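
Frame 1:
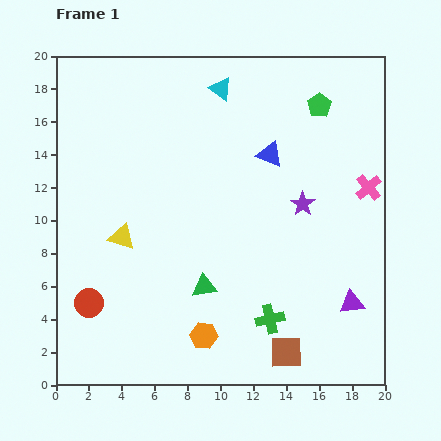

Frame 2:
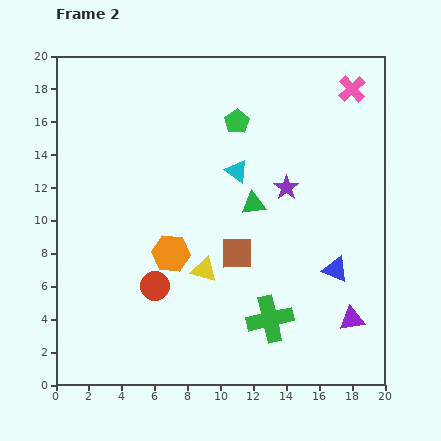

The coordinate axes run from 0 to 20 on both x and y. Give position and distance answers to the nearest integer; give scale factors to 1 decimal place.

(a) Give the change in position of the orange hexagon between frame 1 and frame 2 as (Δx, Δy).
(-2, 5)

The orange hexagon was at (9, 3) in frame 1 and (7, 8) in frame 2.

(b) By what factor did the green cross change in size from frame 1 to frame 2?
1.6×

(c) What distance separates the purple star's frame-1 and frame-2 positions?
1

The purple star moved from (15, 11) to (14, 12), a distance of √(1² + 1²) ≈ 1.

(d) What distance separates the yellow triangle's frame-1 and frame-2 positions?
5

The yellow triangle moved from (4, 9) to (9, 7), a distance of √(5² + 2²) ≈ 5.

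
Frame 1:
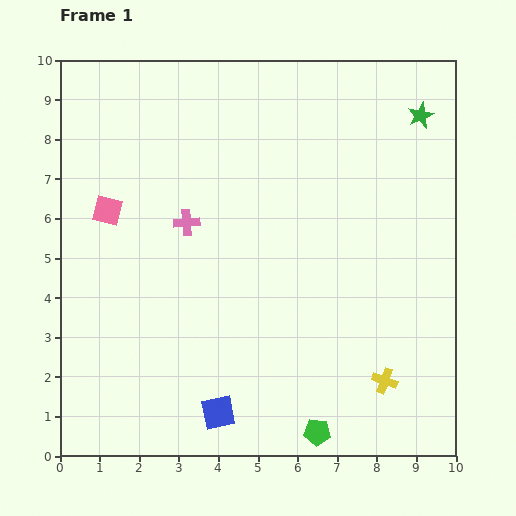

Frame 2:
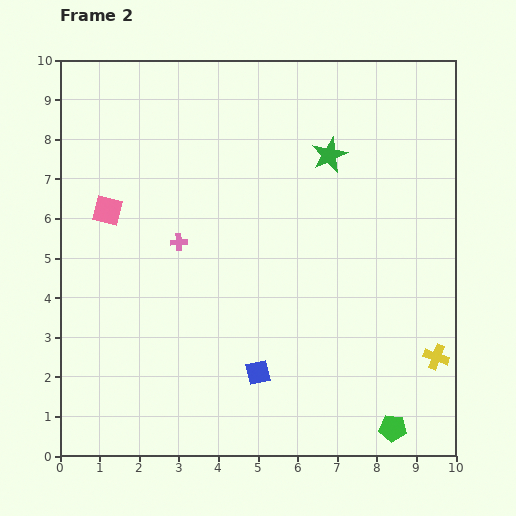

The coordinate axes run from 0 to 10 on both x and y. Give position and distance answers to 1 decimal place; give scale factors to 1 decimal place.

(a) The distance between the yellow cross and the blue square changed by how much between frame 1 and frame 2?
+0.2

Distance in frame 1: 4.3. Distance in frame 2: 4.5.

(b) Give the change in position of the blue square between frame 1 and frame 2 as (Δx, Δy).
(1.0, 1.0)

The blue square was at (4.0, 1.1) in frame 1 and (5.0, 2.1) in frame 2.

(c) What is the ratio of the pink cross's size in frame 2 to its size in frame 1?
0.6×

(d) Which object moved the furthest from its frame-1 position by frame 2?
the green star

(moved 2.5; next 1.9)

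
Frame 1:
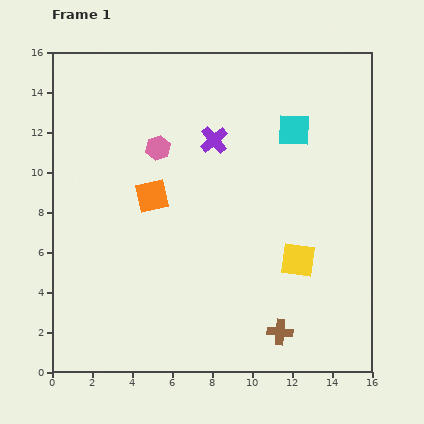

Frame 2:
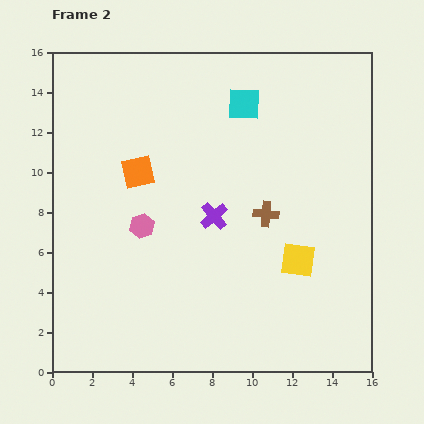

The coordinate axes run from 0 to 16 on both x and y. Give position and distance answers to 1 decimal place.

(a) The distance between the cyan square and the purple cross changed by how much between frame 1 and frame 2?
+1.8

Distance in frame 1: 4.0. Distance in frame 2: 5.8.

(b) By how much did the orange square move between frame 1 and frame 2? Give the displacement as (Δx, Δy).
(-0.7, 1.2)

The orange square was at (5.0, 8.8) in frame 1 and (4.3, 10.0) in frame 2.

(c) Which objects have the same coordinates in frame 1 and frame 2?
the yellow square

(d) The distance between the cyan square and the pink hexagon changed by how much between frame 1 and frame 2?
+1.1

Distance in frame 1: 6.9. Distance in frame 2: 8.0.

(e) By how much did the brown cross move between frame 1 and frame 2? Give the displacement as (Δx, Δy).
(-0.7, 5.9)

The brown cross was at (11.4, 2.0) in frame 1 and (10.7, 7.9) in frame 2.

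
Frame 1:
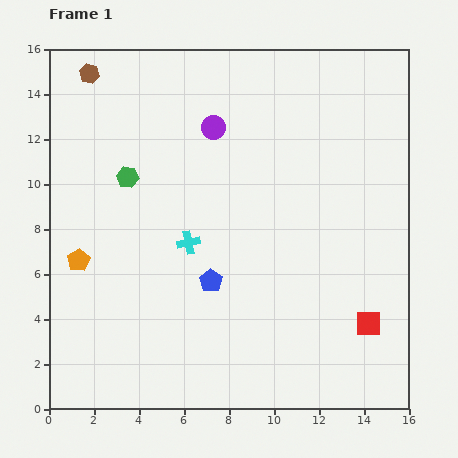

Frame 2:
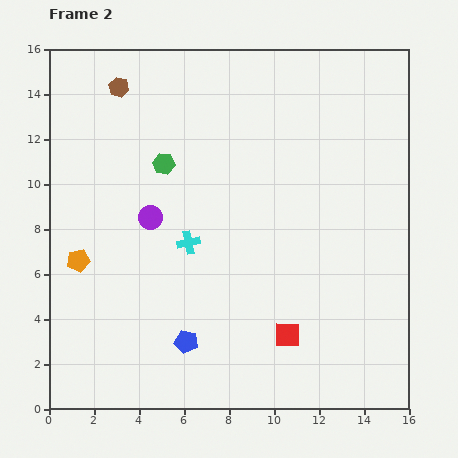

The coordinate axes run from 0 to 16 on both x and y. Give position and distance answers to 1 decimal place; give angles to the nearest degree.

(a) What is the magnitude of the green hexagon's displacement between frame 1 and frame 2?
1.7

The green hexagon moved from (3.5, 10.3) to (5.1, 10.9), a distance of √(1.6² + 0.6²) ≈ 1.7.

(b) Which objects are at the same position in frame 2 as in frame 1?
the cyan cross, the orange pentagon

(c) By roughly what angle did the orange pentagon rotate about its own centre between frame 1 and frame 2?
19° clockwise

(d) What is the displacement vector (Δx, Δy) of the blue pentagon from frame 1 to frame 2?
(-1.1, -2.7)

The blue pentagon was at (7.2, 5.7) in frame 1 and (6.1, 3.0) in frame 2.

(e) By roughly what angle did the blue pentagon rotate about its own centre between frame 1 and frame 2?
24° counter-clockwise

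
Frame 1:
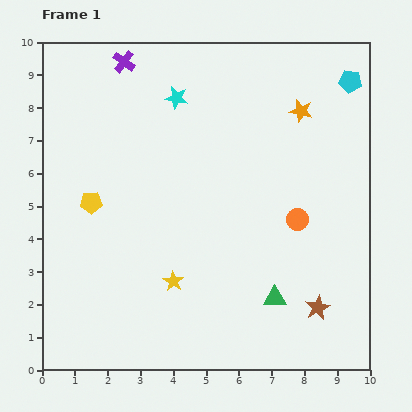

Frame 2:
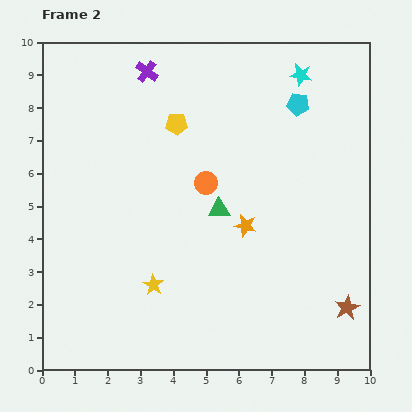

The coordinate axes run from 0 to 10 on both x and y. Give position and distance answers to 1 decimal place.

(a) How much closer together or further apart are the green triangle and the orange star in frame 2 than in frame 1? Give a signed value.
-4.9

Distance in frame 1: 5.8. Distance in frame 2: 0.9.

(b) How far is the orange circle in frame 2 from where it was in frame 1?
3.0

The orange circle moved from (7.8, 4.6) to (5.0, 5.7), a distance of √(2.8² + 1.1²) ≈ 3.0.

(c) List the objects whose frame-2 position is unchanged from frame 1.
none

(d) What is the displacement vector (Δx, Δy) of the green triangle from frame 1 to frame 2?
(-1.7, 2.7)

The green triangle was at (7.1, 2.2) in frame 1 and (5.4, 4.9) in frame 2.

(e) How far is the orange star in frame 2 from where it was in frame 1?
3.9

The orange star moved from (7.9, 7.9) to (6.2, 4.4), a distance of √(1.7² + 3.5²) ≈ 3.9.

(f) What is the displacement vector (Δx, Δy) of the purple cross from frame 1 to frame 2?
(0.7, -0.3)

The purple cross was at (2.5, 9.4) in frame 1 and (3.2, 9.1) in frame 2.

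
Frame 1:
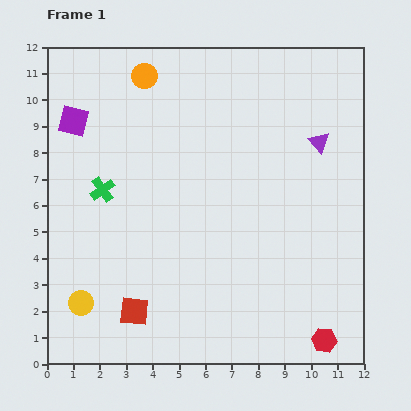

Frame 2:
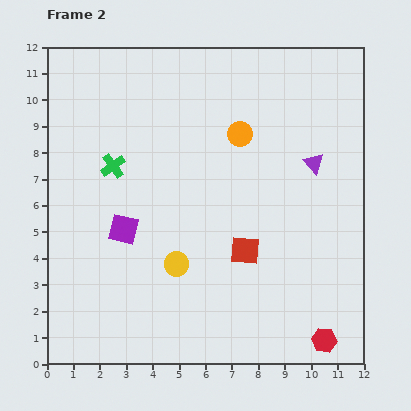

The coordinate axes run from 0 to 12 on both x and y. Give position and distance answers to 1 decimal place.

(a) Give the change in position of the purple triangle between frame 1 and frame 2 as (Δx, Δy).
(-0.2, -0.8)

The purple triangle was at (10.3, 8.4) in frame 1 and (10.1, 7.6) in frame 2.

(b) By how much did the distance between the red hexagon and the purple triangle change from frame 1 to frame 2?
-0.8

Distance in frame 1: 7.5. Distance in frame 2: 6.7.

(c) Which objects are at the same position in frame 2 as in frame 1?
the red hexagon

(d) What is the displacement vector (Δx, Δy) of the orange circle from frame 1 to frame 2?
(3.6, -2.2)

The orange circle was at (3.7, 10.9) in frame 1 and (7.3, 8.7) in frame 2.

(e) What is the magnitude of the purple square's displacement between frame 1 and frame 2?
4.5

The purple square moved from (1.0, 9.2) to (2.9, 5.1), a distance of √(1.9² + 4.1²) ≈ 4.5.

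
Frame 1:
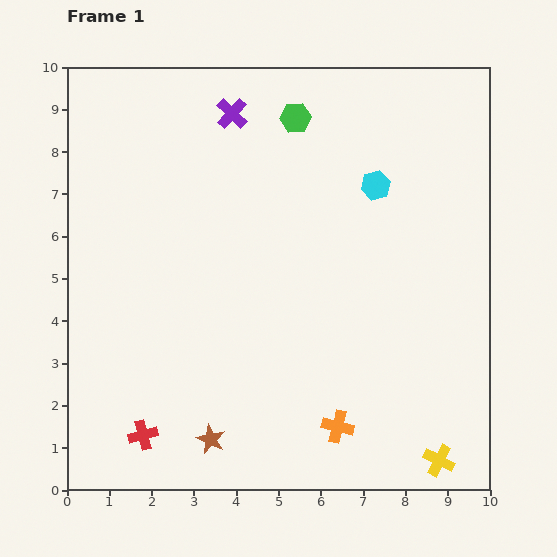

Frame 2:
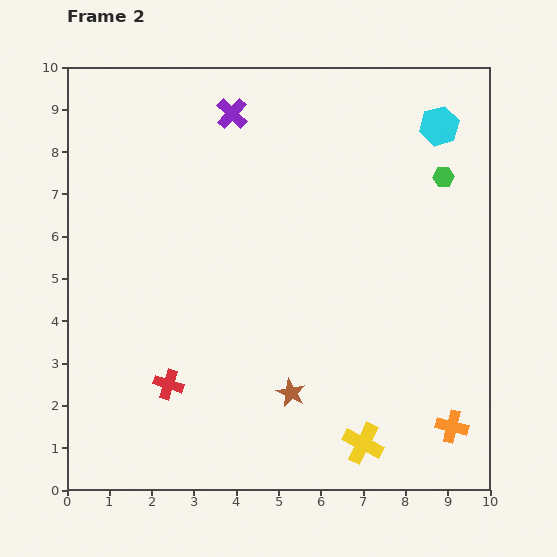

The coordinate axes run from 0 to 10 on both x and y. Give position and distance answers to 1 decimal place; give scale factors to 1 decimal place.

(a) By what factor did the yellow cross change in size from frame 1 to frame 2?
1.3×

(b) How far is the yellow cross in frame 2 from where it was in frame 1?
1.8

The yellow cross moved from (8.8, 0.7) to (7.0, 1.1), a distance of √(1.8² + 0.4²) ≈ 1.8.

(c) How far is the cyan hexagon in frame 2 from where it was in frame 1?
2.1

The cyan hexagon moved from (7.3, 7.2) to (8.8, 8.6), a distance of √(1.5² + 1.4²) ≈ 2.1.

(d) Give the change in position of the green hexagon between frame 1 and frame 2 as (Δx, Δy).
(3.5, -1.4)

The green hexagon was at (5.4, 8.8) in frame 1 and (8.9, 7.4) in frame 2.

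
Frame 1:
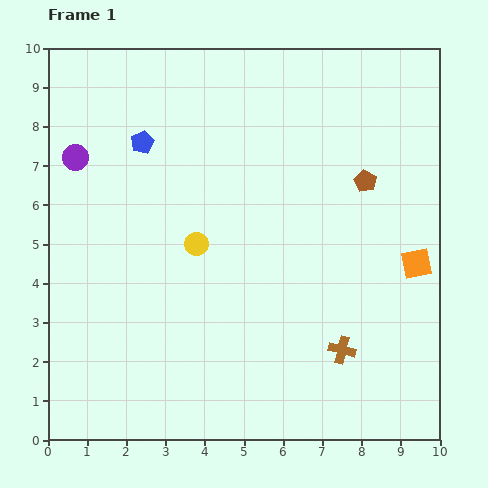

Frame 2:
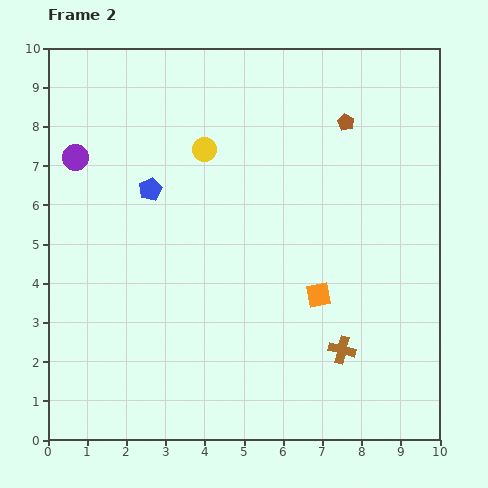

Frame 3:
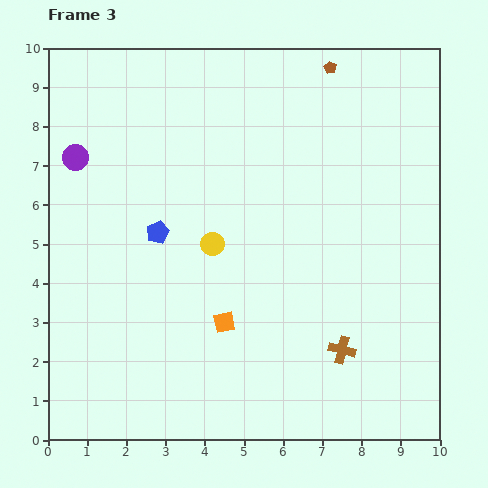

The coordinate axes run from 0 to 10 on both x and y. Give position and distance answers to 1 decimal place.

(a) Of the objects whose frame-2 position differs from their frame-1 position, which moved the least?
the blue pentagon

(moved 1.2)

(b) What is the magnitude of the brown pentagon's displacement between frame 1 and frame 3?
3.0

The brown pentagon moved from (8.1, 6.6) to (7.2, 9.5), a distance of √(0.9² + 2.9²) ≈ 3.0.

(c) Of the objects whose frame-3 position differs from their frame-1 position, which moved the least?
the yellow circle

(moved 0.4)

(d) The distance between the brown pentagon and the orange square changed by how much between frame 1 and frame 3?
+4.5

Distance in frame 1: 2.5. Distance in frame 3: 7.0.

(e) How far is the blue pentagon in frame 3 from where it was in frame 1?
2.3

The blue pentagon moved from (2.4, 7.6) to (2.8, 5.3), a distance of √(0.4² + 2.3²) ≈ 2.3.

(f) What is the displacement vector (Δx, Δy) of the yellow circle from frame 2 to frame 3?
(0.2, -2.4)

The yellow circle was at (4.0, 7.4) in frame 2 and (4.2, 5.0) in frame 3.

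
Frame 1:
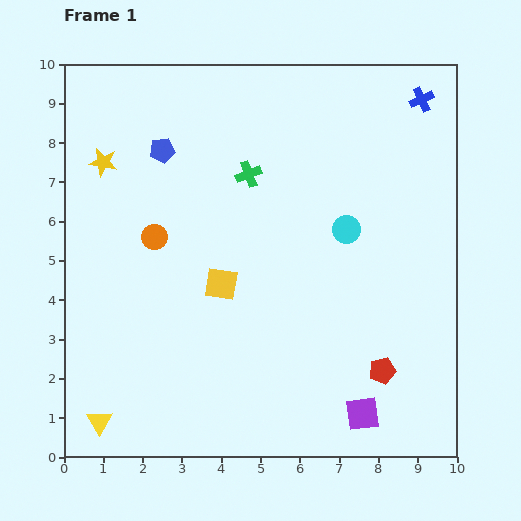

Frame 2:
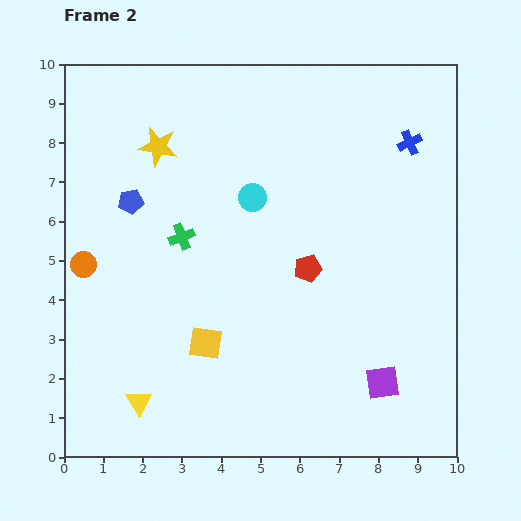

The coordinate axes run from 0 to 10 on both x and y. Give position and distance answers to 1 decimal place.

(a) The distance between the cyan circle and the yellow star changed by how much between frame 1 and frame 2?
-3.7

Distance in frame 1: 6.4. Distance in frame 2: 2.7.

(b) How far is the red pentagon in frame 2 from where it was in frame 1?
3.2

The red pentagon moved from (8.1, 2.2) to (6.2, 4.8), a distance of √(1.9² + 2.6²) ≈ 3.2.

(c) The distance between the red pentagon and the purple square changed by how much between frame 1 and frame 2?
+2.3

Distance in frame 1: 1.2. Distance in frame 2: 3.5.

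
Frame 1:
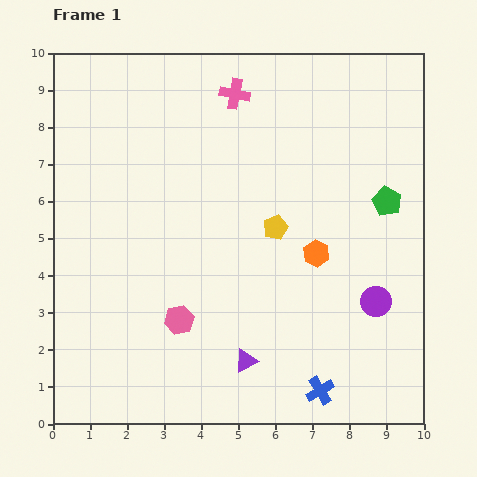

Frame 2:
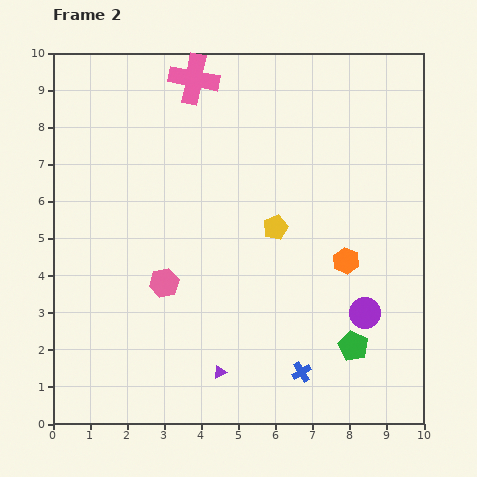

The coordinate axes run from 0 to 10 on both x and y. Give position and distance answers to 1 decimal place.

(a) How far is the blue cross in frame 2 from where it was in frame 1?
0.7

The blue cross moved from (7.2, 0.9) to (6.7, 1.4), a distance of √(0.5² + 0.5²) ≈ 0.7.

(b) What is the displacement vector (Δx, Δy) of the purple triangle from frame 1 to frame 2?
(-0.7, -0.3)

The purple triangle was at (5.2, 1.7) in frame 1 and (4.5, 1.4) in frame 2.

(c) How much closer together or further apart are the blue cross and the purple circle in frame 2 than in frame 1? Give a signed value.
-0.5

Distance in frame 1: 2.8. Distance in frame 2: 2.3.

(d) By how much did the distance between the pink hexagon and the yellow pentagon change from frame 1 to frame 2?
-0.2

Distance in frame 1: 3.6. Distance in frame 2: 3.4.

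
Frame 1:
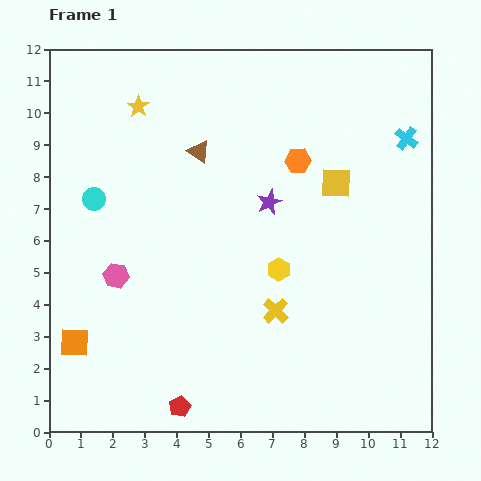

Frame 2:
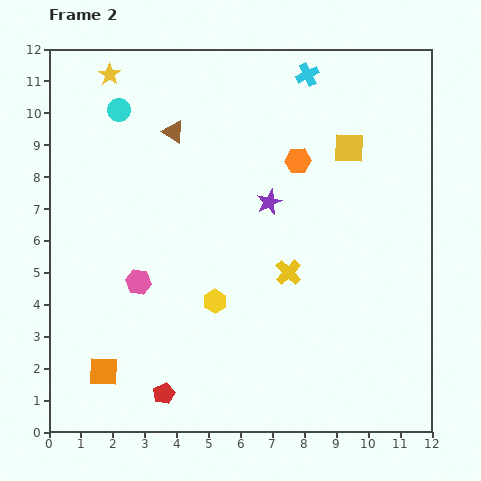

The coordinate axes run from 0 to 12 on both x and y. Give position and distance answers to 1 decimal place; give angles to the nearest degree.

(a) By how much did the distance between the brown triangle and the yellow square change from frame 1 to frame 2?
+1.1

Distance in frame 1: 4.4. Distance in frame 2: 5.5.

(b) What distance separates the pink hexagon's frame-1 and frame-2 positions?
0.7

The pink hexagon moved from (2.1, 4.9) to (2.8, 4.7), a distance of √(0.7² + 0.2²) ≈ 0.7.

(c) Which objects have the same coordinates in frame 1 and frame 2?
the purple star, the orange hexagon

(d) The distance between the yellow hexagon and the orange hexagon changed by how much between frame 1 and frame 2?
+1.6

Distance in frame 1: 3.5. Distance in frame 2: 5.1.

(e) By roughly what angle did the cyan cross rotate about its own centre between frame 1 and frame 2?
27° clockwise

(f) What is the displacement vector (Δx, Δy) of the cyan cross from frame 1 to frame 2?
(-3.1, 2.0)

The cyan cross was at (11.2, 9.2) in frame 1 and (8.1, 11.2) in frame 2.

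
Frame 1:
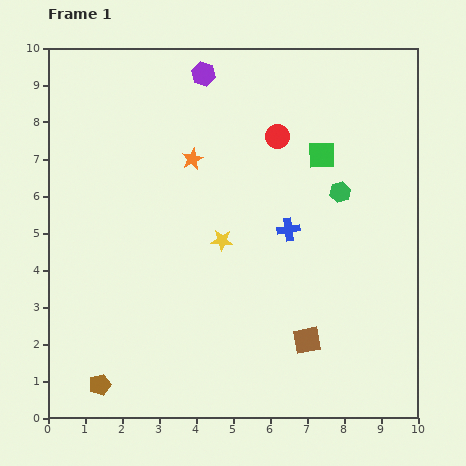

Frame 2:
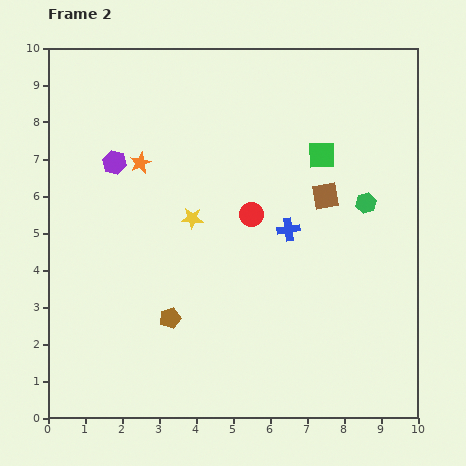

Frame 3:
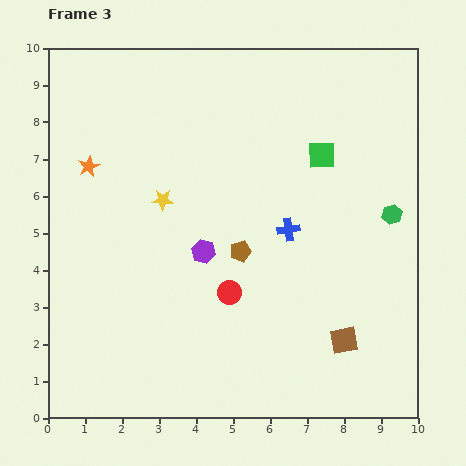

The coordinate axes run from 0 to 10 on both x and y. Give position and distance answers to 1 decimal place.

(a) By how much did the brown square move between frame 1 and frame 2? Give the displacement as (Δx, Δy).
(0.5, 3.9)

The brown square was at (7.0, 2.1) in frame 1 and (7.5, 6.0) in frame 2.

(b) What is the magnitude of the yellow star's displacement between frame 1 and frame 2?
1.0

The yellow star moved from (4.7, 4.8) to (3.9, 5.4), a distance of √(0.8² + 0.6²) ≈ 1.0.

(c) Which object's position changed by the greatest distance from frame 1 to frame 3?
the brown pentagon

(moved 5.2; next 4.8)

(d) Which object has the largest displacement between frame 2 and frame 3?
the brown square

(moved 3.9; next 3.4)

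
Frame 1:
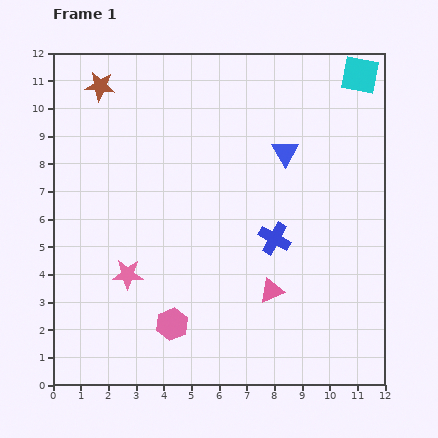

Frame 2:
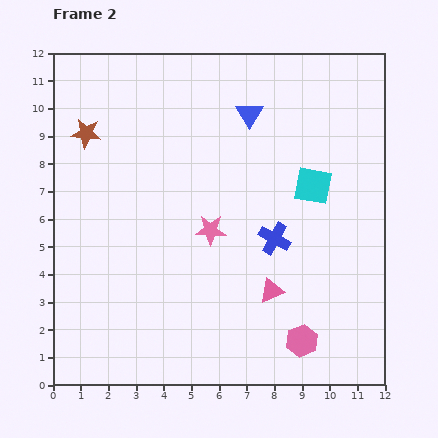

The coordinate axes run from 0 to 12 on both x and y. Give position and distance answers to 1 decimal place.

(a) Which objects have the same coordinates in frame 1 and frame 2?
the pink triangle, the blue cross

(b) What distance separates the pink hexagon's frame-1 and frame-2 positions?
4.7

The pink hexagon moved from (4.3, 2.2) to (9.0, 1.6), a distance of √(4.7² + 0.6²) ≈ 4.7.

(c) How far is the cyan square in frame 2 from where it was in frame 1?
4.3

The cyan square moved from (11.1, 11.2) to (9.4, 7.2), a distance of √(1.7² + 4.0²) ≈ 4.3.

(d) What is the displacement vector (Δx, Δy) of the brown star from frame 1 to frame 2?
(-0.5, -1.7)

The brown star was at (1.7, 10.8) in frame 1 and (1.2, 9.1) in frame 2.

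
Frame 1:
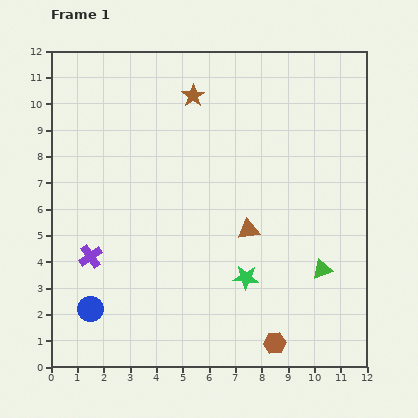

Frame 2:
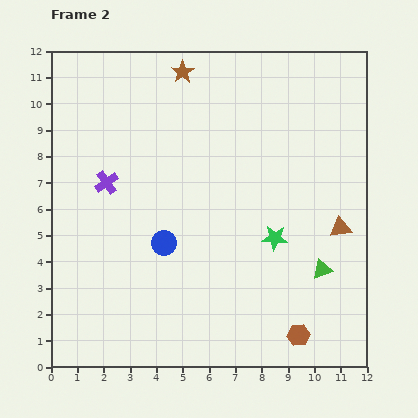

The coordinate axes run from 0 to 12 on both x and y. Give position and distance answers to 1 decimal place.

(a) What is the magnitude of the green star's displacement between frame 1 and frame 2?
1.9

The green star moved from (7.4, 3.4) to (8.5, 4.9), a distance of √(1.1² + 1.5²) ≈ 1.9.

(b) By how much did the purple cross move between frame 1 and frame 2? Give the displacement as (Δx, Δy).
(0.6, 2.8)

The purple cross was at (1.5, 4.2) in frame 1 and (2.1, 7.0) in frame 2.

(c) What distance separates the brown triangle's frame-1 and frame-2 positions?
3.5

The brown triangle moved from (7.5, 5.2) to (11.0, 5.3), a distance of √(3.5² + 0.1²) ≈ 3.5.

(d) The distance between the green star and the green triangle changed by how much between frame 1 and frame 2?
-0.7

Distance in frame 1: 2.9. Distance in frame 2: 2.2.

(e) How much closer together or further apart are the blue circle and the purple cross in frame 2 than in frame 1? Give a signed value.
+1.2

Distance in frame 1: 2.0. Distance in frame 2: 3.2.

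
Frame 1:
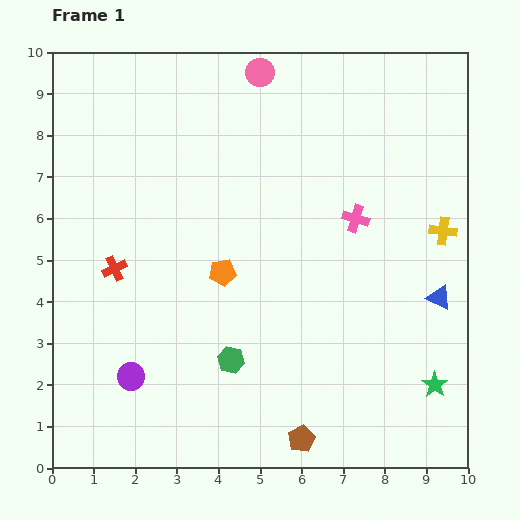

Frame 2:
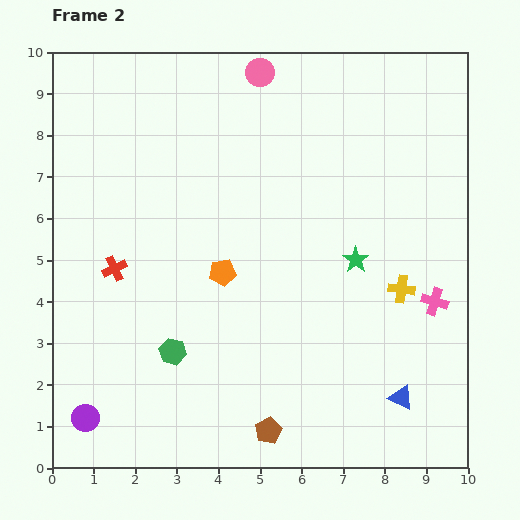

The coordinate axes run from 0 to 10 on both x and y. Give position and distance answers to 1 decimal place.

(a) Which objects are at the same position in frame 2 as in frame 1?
the orange pentagon, the pink circle, the red cross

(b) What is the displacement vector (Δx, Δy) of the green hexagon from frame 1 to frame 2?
(-1.4, 0.2)

The green hexagon was at (4.3, 2.6) in frame 1 and (2.9, 2.8) in frame 2.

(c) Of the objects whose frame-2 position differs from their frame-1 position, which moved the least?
the brown pentagon

(moved 0.8)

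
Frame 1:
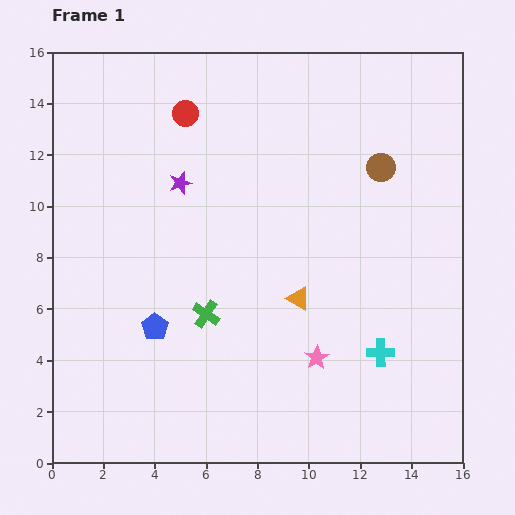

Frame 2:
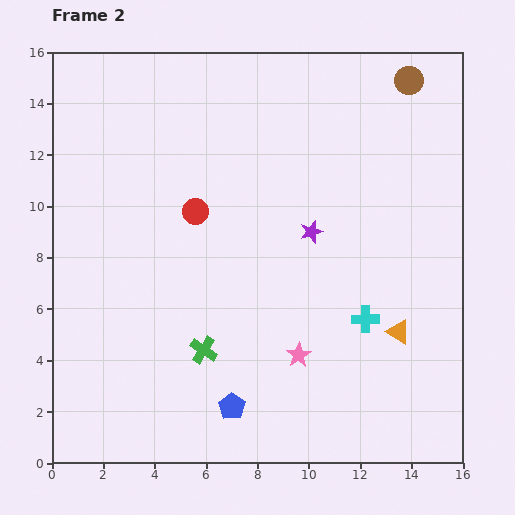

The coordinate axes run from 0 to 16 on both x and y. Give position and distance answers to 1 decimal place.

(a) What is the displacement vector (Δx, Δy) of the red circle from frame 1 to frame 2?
(0.4, -3.8)

The red circle was at (5.2, 13.6) in frame 1 and (5.6, 9.8) in frame 2.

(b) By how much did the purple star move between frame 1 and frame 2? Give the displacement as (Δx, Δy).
(5.1, -1.9)

The purple star was at (5.0, 10.9) in frame 1 and (10.1, 9.0) in frame 2.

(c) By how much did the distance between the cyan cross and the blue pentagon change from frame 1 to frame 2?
-2.7

Distance in frame 1: 8.9. Distance in frame 2: 6.2.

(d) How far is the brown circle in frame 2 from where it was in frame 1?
3.6

The brown circle moved from (12.8, 11.5) to (13.9, 14.9), a distance of √(1.1² + 3.4²) ≈ 3.6.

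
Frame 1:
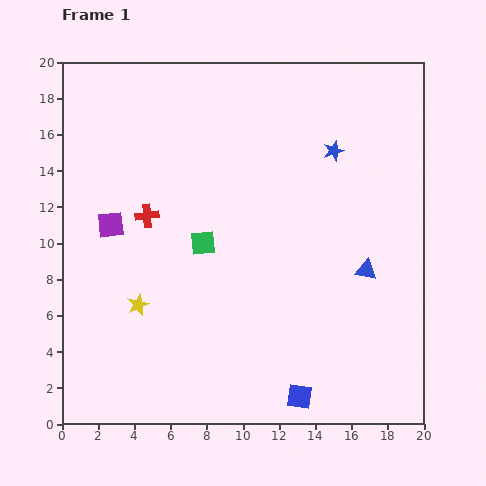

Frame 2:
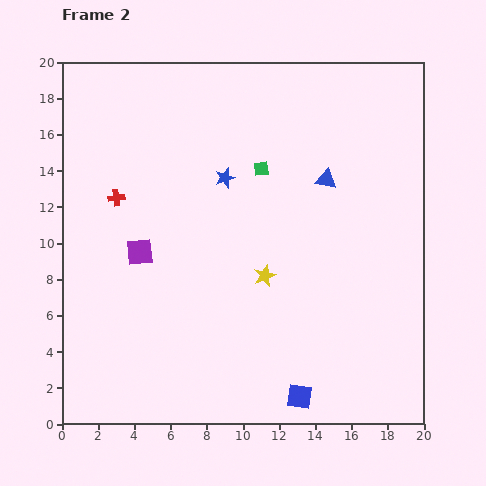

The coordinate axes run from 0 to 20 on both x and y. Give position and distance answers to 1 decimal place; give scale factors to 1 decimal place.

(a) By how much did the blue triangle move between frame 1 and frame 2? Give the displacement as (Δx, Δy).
(-2.2, 5.0)

The blue triangle was at (16.8, 8.5) in frame 1 and (14.6, 13.5) in frame 2.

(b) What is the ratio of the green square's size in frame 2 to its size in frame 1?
0.6×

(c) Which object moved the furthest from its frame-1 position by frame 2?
the yellow star

(moved 7.2; next 6.2)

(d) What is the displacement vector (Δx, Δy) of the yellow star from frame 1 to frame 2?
(7.0, 1.6)

The yellow star was at (4.2, 6.6) in frame 1 and (11.2, 8.2) in frame 2.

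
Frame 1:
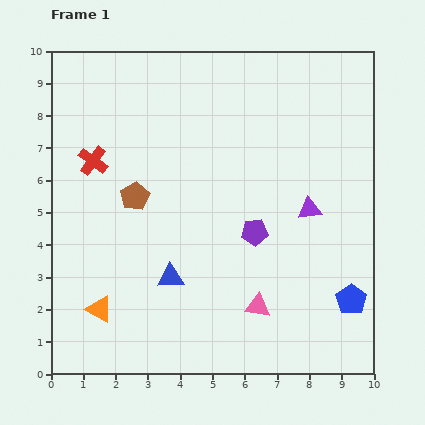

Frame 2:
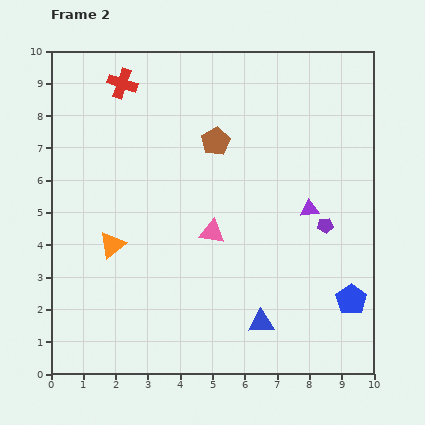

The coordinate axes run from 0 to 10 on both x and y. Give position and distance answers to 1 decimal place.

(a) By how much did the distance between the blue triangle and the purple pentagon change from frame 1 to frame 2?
+0.6

Distance in frame 1: 3.0. Distance in frame 2: 3.6.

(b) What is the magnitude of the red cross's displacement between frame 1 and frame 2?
2.6

The red cross moved from (1.3, 6.6) to (2.2, 9.0), a distance of √(0.9² + 2.4²) ≈ 2.6.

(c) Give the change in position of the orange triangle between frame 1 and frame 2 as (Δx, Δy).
(0.4, 2.0)

The orange triangle was at (1.5, 2.0) in frame 1 and (1.9, 4.0) in frame 2.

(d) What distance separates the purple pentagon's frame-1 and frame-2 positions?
2.2

The purple pentagon moved from (6.3, 4.4) to (8.5, 4.6), a distance of √(2.2² + 0.2²) ≈ 2.2.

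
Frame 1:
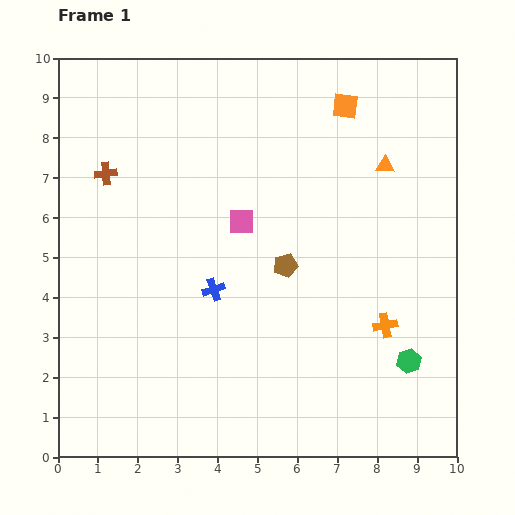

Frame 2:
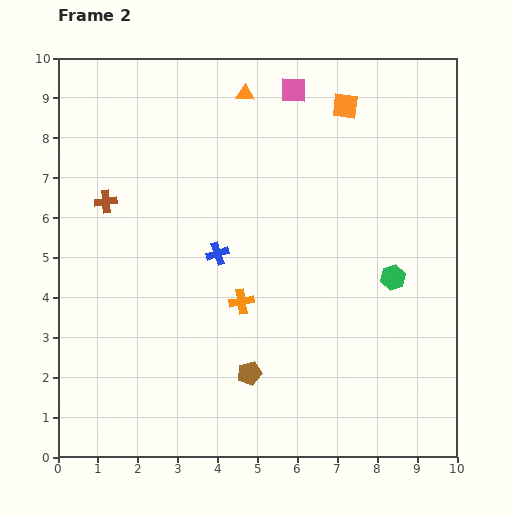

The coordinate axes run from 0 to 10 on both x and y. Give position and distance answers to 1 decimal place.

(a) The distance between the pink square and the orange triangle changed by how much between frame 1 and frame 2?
-2.7

Distance in frame 1: 3.9. Distance in frame 2: 1.2.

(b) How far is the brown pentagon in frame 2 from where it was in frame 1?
2.8

The brown pentagon moved from (5.7, 4.8) to (4.8, 2.1), a distance of √(0.9² + 2.7²) ≈ 2.8.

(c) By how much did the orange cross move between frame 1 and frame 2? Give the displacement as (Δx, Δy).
(-3.6, 0.6)

The orange cross was at (8.2, 3.3) in frame 1 and (4.6, 3.9) in frame 2.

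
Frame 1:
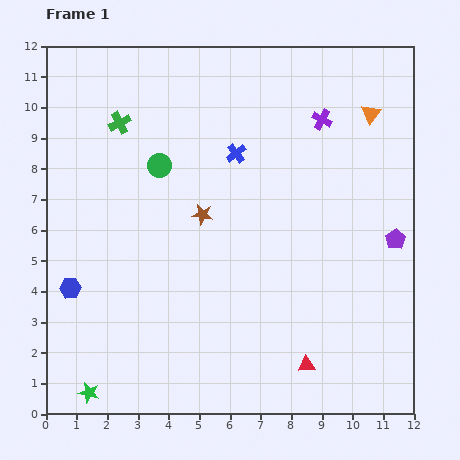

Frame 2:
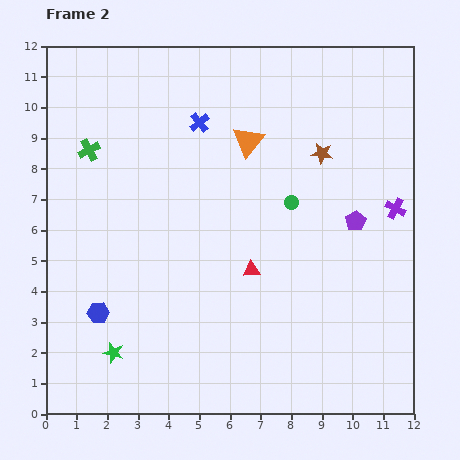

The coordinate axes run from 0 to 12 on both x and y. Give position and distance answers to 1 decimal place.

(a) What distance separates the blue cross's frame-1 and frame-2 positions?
1.6

The blue cross moved from (6.2, 8.5) to (5.0, 9.5), a distance of √(1.2² + 1.0²) ≈ 1.6.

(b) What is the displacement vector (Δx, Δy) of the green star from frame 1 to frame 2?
(0.8, 1.3)

The green star was at (1.4, 0.7) in frame 1 and (2.2, 2.0) in frame 2.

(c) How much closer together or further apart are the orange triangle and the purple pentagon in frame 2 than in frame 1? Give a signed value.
+0.2

Distance in frame 1: 4.2. Distance in frame 2: 4.4.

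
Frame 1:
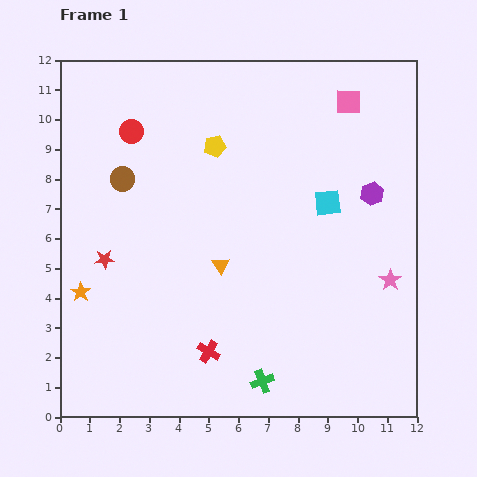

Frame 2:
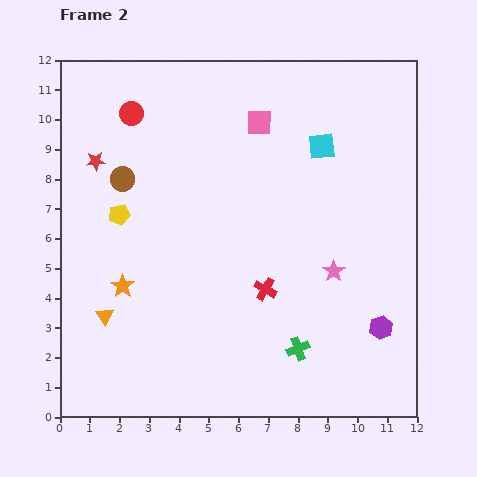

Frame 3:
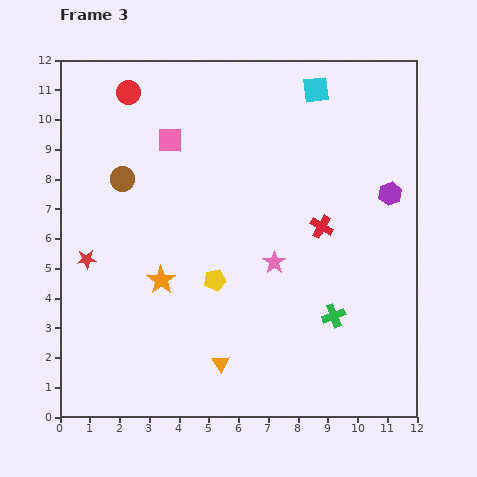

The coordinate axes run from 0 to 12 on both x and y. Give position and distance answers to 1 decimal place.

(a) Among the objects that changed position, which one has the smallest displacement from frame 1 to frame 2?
the red circle

(moved 0.6)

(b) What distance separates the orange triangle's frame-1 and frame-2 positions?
4.3

The orange triangle moved from (5.4, 5.1) to (1.5, 3.4), a distance of √(3.9² + 1.7²) ≈ 4.3.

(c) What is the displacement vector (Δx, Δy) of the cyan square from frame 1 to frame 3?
(-0.4, 3.8)

The cyan square was at (9.0, 7.2) in frame 1 and (8.6, 11.0) in frame 3.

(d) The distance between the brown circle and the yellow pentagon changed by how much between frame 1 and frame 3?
+1.3

Distance in frame 1: 3.3. Distance in frame 3: 4.6.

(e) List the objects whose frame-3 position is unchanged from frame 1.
the brown circle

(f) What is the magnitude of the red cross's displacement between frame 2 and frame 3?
2.8

The red cross moved from (6.9, 4.3) to (8.8, 6.4), a distance of √(1.9² + 2.1²) ≈ 2.8.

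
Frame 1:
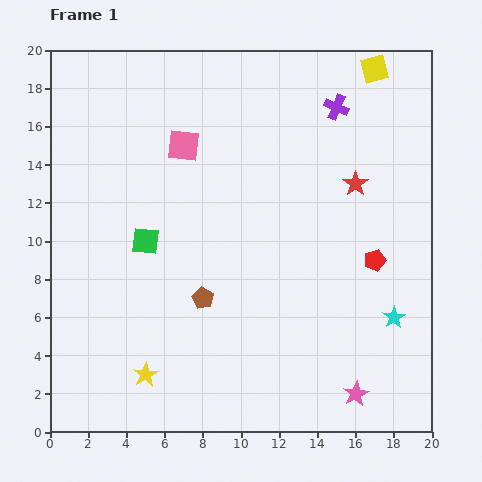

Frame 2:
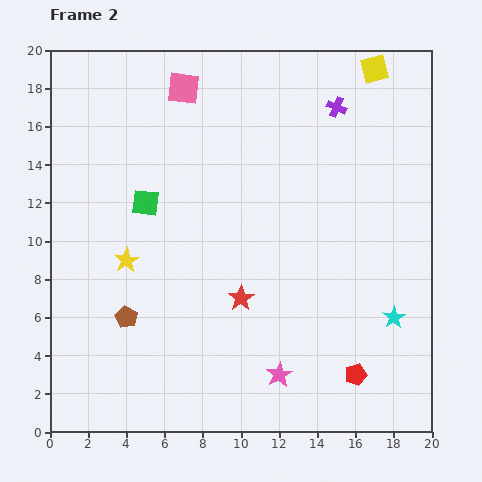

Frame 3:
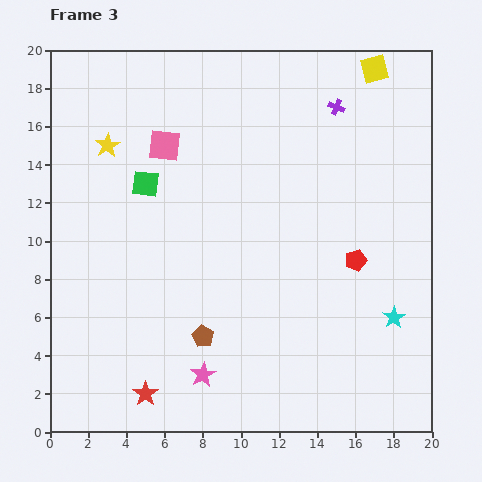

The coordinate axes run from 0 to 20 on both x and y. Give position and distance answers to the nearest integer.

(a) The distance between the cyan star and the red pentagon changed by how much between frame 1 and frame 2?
+1

Distance in frame 1: 3. Distance in frame 2: 4.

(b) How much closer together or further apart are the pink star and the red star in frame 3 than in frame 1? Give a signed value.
-8

Distance in frame 1: 11. Distance in frame 3: 3.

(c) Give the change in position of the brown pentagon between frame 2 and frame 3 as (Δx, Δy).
(4, -1)

The brown pentagon was at (4, 6) in frame 2 and (8, 5) in frame 3.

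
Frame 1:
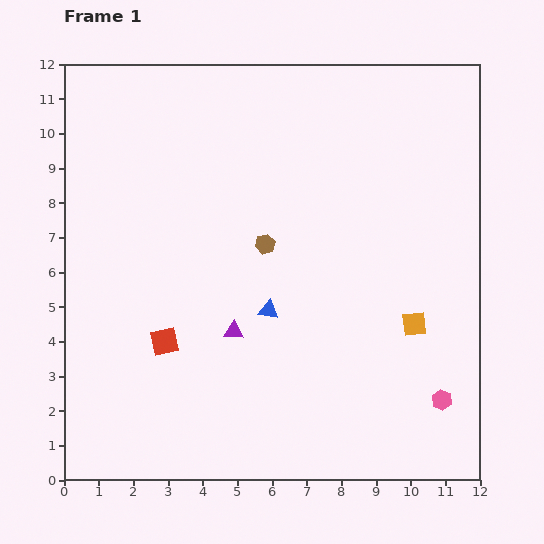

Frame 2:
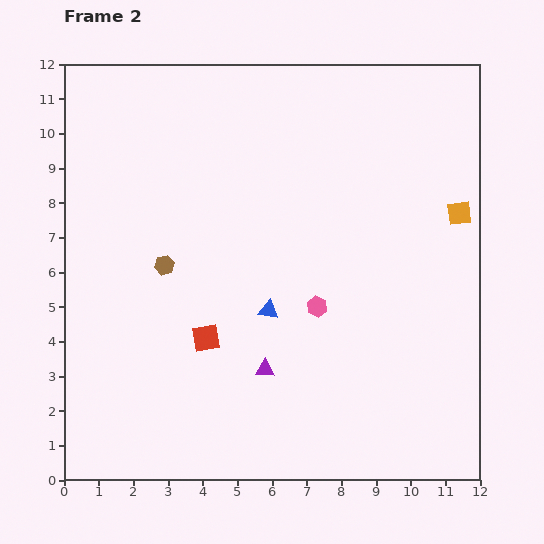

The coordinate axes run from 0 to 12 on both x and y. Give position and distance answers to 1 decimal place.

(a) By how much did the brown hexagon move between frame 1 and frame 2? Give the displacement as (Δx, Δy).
(-2.9, -0.6)

The brown hexagon was at (5.8, 6.8) in frame 1 and (2.9, 6.2) in frame 2.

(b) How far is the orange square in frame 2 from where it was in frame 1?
3.5

The orange square moved from (10.1, 4.5) to (11.4, 7.7), a distance of √(1.3² + 3.2²) ≈ 3.5.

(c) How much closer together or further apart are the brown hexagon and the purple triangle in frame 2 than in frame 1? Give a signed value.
+1.5

Distance in frame 1: 2.7. Distance in frame 2: 4.2.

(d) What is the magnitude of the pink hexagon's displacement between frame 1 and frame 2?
4.5

The pink hexagon moved from (10.9, 2.3) to (7.3, 5.0), a distance of √(3.6² + 2.7²) ≈ 4.5.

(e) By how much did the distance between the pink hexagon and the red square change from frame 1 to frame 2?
-4.9

Distance in frame 1: 8.2. Distance in frame 2: 3.3.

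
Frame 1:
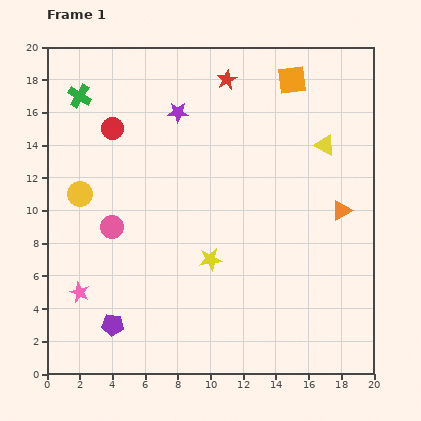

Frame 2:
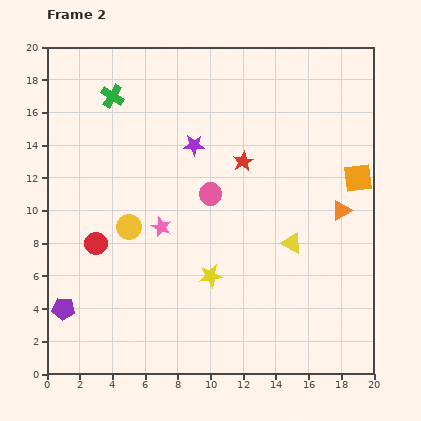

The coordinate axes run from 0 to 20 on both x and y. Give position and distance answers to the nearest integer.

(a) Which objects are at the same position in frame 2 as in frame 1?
the orange triangle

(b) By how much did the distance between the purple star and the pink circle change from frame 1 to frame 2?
-5

Distance in frame 1: 8. Distance in frame 2: 3.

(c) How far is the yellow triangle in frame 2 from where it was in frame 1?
6

The yellow triangle moved from (17, 14) to (15, 8), a distance of √(2² + 6²) ≈ 6.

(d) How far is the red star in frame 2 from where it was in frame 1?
5

The red star moved from (11, 18) to (12, 13), a distance of √(1² + 5²) ≈ 5.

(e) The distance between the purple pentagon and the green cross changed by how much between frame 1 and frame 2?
-1

Distance in frame 1: 14. Distance in frame 2: 13.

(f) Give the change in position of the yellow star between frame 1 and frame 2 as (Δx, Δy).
(0, -1)

The yellow star was at (10, 7) in frame 1 and (10, 6) in frame 2.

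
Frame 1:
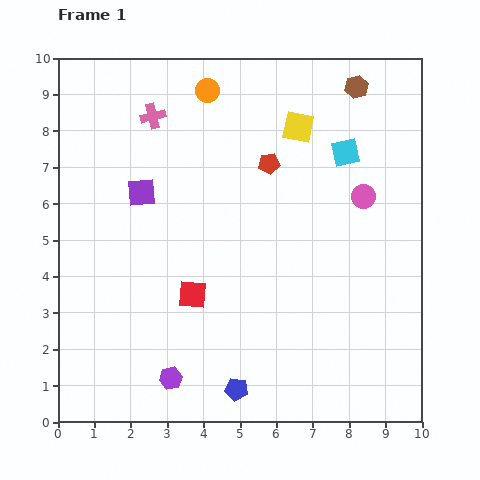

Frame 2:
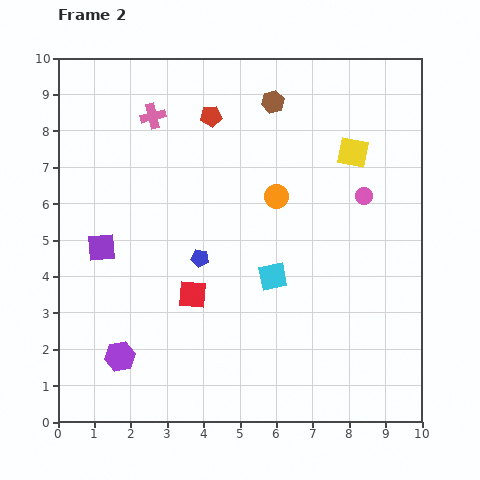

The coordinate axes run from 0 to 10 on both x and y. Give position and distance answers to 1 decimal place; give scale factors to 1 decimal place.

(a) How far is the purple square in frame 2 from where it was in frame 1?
1.9

The purple square moved from (2.3, 6.3) to (1.2, 4.8), a distance of √(1.1² + 1.5²) ≈ 1.9.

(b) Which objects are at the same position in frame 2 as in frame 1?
the pink circle, the red square, the pink cross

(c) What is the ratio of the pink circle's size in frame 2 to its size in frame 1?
0.7×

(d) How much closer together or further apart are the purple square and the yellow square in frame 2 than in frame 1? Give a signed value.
+2.7

Distance in frame 1: 4.7. Distance in frame 2: 7.4.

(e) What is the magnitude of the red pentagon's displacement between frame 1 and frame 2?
2.1

The red pentagon moved from (5.8, 7.1) to (4.2, 8.4), a distance of √(1.6² + 1.3²) ≈ 2.1.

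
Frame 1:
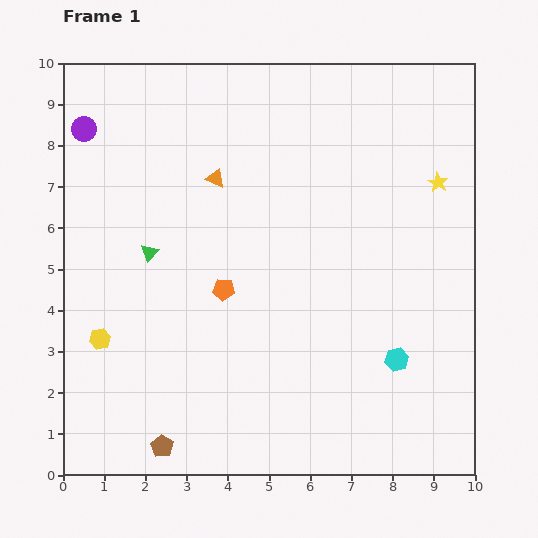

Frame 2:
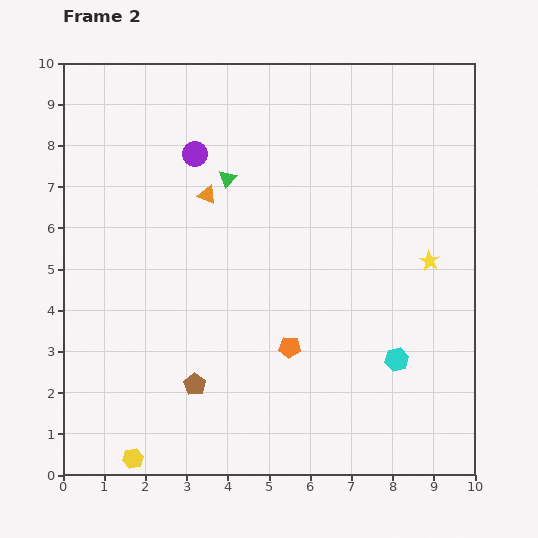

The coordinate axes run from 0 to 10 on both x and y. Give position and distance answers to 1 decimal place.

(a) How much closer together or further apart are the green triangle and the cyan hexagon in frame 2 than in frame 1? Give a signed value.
-0.5

Distance in frame 1: 6.5. Distance in frame 2: 6.0.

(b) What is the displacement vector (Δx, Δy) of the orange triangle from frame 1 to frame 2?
(-0.2, -0.4)

The orange triangle was at (3.7, 7.2) in frame 1 and (3.5, 6.8) in frame 2.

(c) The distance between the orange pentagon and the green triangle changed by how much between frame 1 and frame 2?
+2.4

Distance in frame 1: 2.0. Distance in frame 2: 4.4.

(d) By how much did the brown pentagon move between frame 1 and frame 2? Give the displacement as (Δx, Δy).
(0.8, 1.5)

The brown pentagon was at (2.4, 0.7) in frame 1 and (3.2, 2.2) in frame 2.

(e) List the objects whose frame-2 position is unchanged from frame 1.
the cyan hexagon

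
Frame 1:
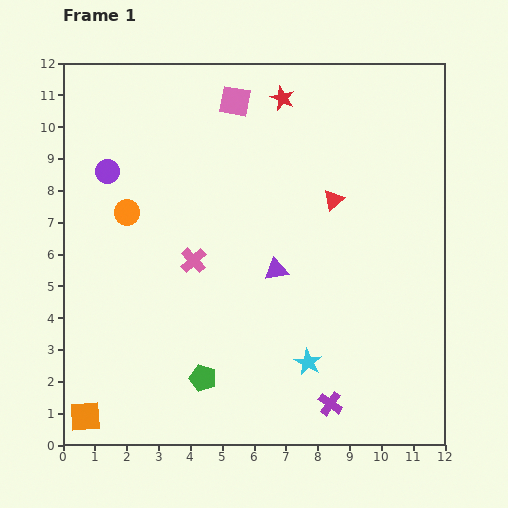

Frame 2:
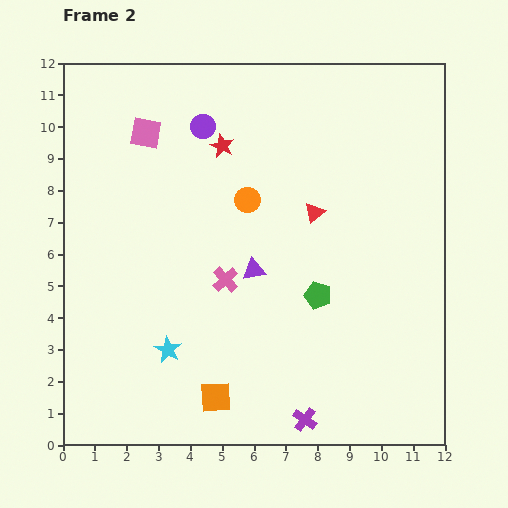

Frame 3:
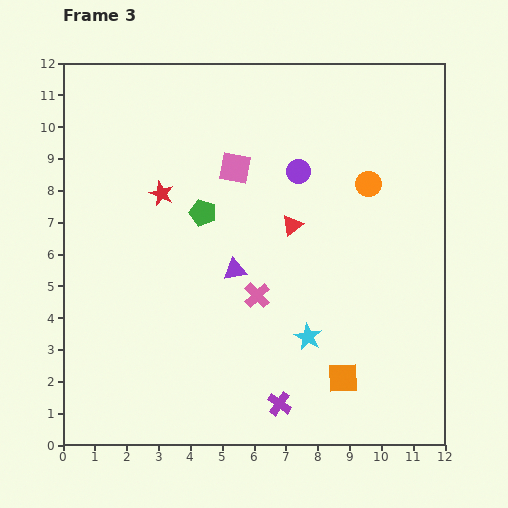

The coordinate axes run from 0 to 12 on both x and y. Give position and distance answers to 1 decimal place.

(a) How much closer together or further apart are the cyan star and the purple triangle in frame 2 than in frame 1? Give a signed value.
+0.6

Distance in frame 1: 3.1. Distance in frame 2: 3.7.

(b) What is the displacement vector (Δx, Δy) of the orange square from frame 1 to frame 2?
(4.1, 0.6)

The orange square was at (0.7, 0.9) in frame 1 and (4.8, 1.5) in frame 2.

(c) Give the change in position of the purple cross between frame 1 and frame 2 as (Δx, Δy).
(-0.8, -0.5)

The purple cross was at (8.4, 1.3) in frame 1 and (7.6, 0.8) in frame 2.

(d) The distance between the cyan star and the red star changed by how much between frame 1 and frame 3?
-1.9

Distance in frame 1: 8.3. Distance in frame 3: 6.4.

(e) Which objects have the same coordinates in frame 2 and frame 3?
none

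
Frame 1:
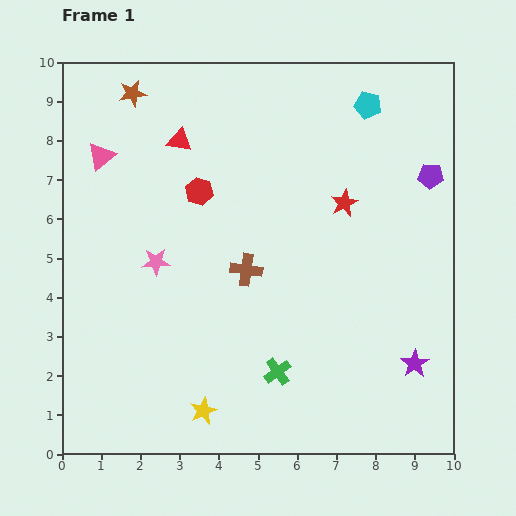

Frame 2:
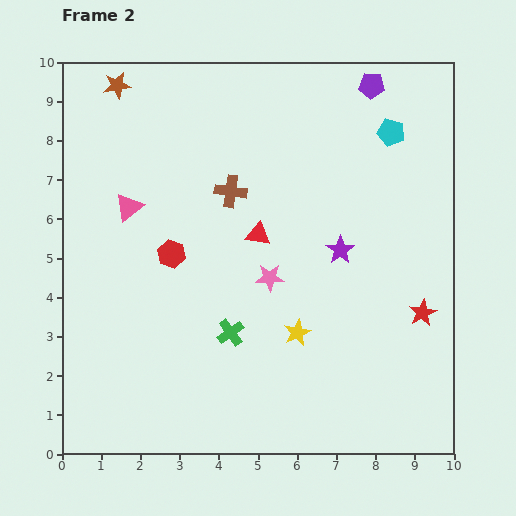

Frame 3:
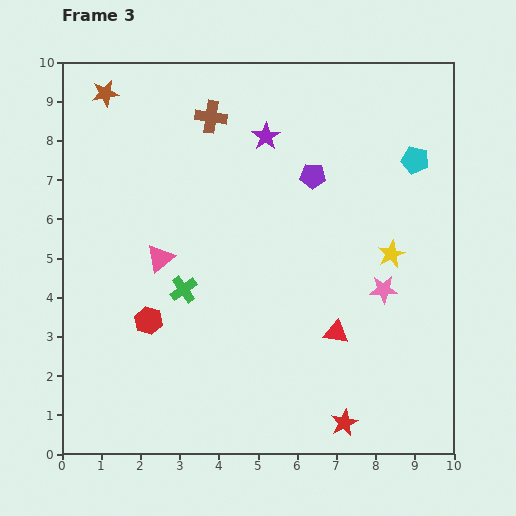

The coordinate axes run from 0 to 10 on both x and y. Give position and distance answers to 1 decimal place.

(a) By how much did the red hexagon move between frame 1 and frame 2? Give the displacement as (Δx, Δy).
(-0.7, -1.6)

The red hexagon was at (3.5, 6.7) in frame 1 and (2.8, 5.1) in frame 2.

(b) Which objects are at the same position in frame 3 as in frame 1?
none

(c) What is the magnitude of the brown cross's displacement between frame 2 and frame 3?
2.0

The brown cross moved from (4.3, 6.7) to (3.8, 8.6), a distance of √(0.5² + 1.9²) ≈ 2.0.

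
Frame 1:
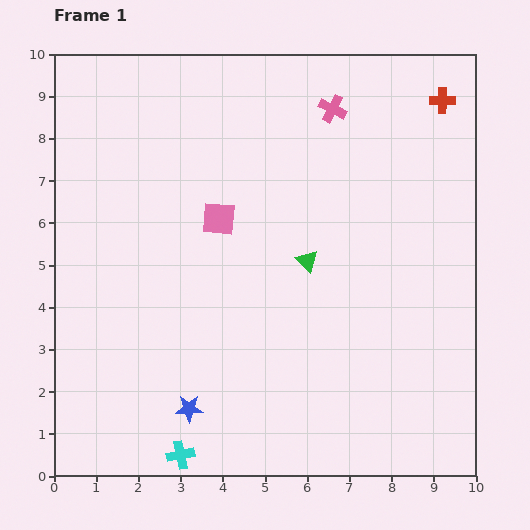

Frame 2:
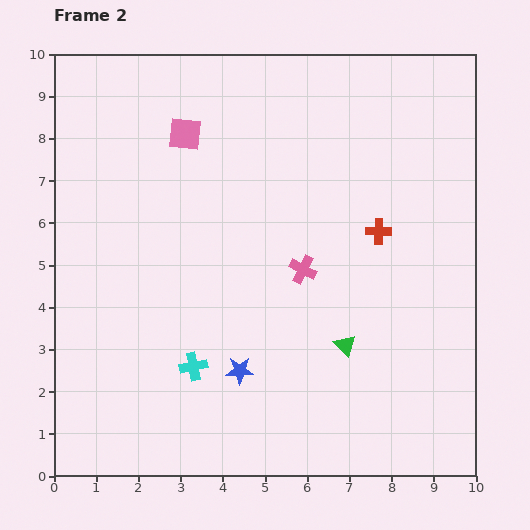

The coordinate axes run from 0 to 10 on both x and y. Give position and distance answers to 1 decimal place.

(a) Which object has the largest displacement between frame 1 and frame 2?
the pink cross

(moved 3.9; next 3.4)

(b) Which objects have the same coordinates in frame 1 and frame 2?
none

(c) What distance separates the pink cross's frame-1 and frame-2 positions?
3.9

The pink cross moved from (6.6, 8.7) to (5.9, 4.9), a distance of √(0.7² + 3.8²) ≈ 3.9.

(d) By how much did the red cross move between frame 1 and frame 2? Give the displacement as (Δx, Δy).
(-1.5, -3.1)

The red cross was at (9.2, 8.9) in frame 1 and (7.7, 5.8) in frame 2.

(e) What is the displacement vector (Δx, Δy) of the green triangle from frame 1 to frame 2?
(0.9, -2.0)

The green triangle was at (6.0, 5.1) in frame 1 and (6.9, 3.1) in frame 2.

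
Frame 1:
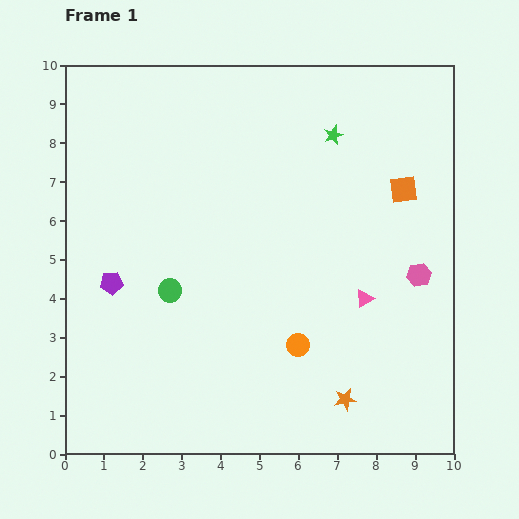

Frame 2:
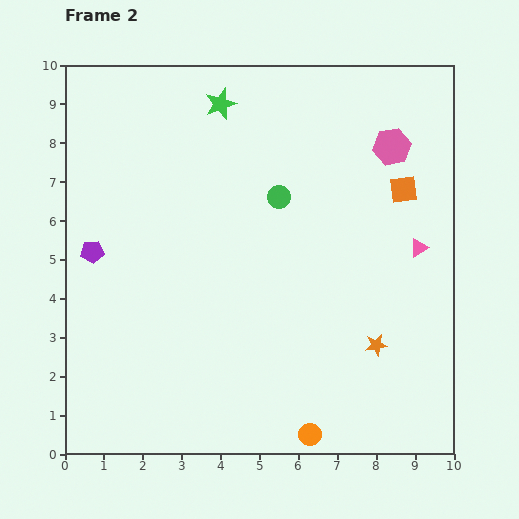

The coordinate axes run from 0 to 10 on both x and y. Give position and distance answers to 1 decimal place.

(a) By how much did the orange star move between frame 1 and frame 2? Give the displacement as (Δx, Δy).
(0.8, 1.4)

The orange star was at (7.2, 1.4) in frame 1 and (8.0, 2.8) in frame 2.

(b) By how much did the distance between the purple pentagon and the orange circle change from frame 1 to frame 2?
+2.2

Distance in frame 1: 5.1. Distance in frame 2: 7.3.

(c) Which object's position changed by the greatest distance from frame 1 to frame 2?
the green circle

(moved 3.7; next 3.4)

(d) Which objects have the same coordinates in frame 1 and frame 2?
the orange square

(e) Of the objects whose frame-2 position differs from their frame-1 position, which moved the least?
the purple pentagon

(moved 0.9)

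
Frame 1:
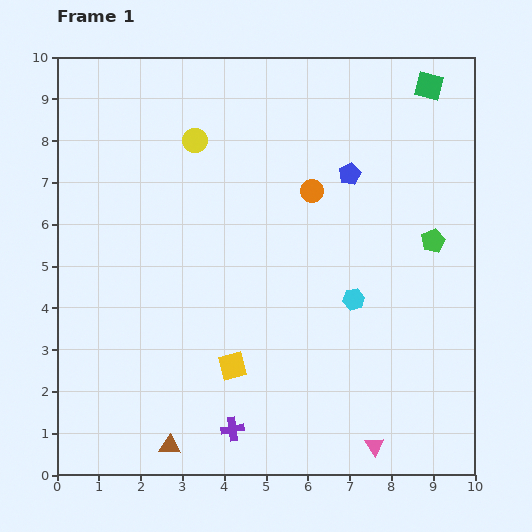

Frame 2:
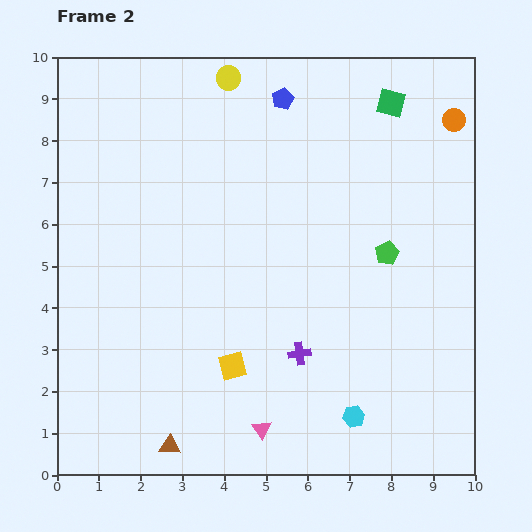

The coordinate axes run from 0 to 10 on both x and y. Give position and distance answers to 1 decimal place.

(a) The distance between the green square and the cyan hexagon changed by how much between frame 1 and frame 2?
+2.2

Distance in frame 1: 5.4. Distance in frame 2: 7.6.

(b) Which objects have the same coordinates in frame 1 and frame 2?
the brown triangle, the yellow square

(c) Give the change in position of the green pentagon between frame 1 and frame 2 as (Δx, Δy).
(-1.1, -0.3)

The green pentagon was at (9.0, 5.6) in frame 1 and (7.9, 5.3) in frame 2.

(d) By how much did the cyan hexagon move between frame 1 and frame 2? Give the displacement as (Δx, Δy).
(0.0, -2.8)

The cyan hexagon was at (7.1, 4.2) in frame 1 and (7.1, 1.4) in frame 2.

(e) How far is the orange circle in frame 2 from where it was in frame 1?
3.8

The orange circle moved from (6.1, 6.8) to (9.5, 8.5), a distance of √(3.4² + 1.7²) ≈ 3.8.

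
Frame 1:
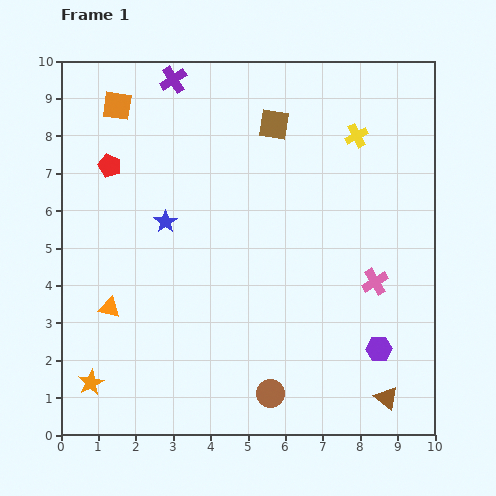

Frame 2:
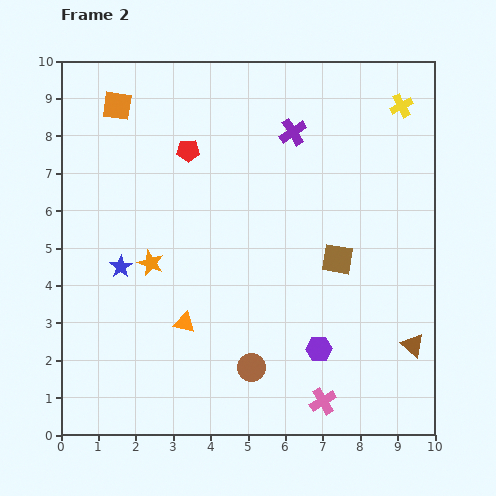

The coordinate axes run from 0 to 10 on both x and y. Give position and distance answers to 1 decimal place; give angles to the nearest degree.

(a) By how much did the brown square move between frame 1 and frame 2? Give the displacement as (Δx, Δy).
(1.7, -3.6)

The brown square was at (5.7, 8.3) in frame 1 and (7.4, 4.7) in frame 2.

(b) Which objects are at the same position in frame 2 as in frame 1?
the orange square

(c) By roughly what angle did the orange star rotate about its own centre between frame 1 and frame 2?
23° counter-clockwise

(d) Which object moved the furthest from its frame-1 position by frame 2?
the brown square

(moved 4.0; next 3.6)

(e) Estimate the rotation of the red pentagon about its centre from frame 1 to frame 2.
22° counter-clockwise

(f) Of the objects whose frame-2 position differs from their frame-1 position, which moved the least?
the brown circle

(moved 0.9)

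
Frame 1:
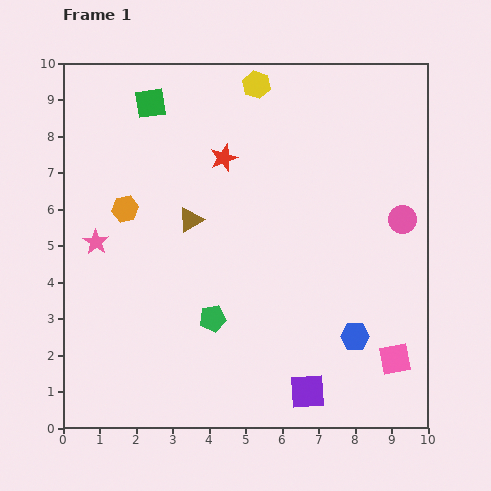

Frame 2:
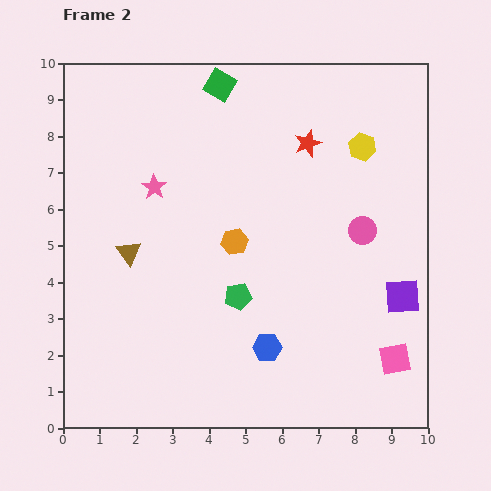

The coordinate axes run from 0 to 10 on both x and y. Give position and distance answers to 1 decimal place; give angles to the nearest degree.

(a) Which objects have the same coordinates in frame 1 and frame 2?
the pink square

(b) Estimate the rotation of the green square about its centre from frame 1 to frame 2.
38° clockwise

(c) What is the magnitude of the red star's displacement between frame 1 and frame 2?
2.3

The red star moved from (4.4, 7.4) to (6.7, 7.8), a distance of √(2.3² + 0.4²) ≈ 2.3.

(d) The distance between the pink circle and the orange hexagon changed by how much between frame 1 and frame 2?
-4.1

Distance in frame 1: 7.6. Distance in frame 2: 3.5.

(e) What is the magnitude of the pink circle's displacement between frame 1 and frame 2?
1.1

The pink circle moved from (9.3, 5.7) to (8.2, 5.4), a distance of √(1.1² + 0.3²) ≈ 1.1.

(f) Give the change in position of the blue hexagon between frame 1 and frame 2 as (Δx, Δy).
(-2.4, -0.3)

The blue hexagon was at (8.0, 2.5) in frame 1 and (5.6, 2.2) in frame 2.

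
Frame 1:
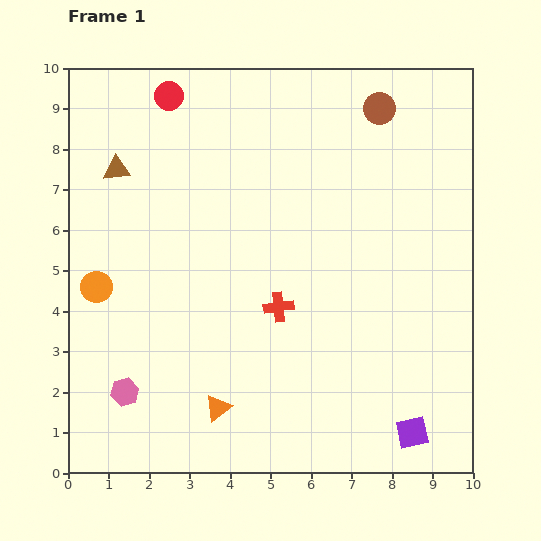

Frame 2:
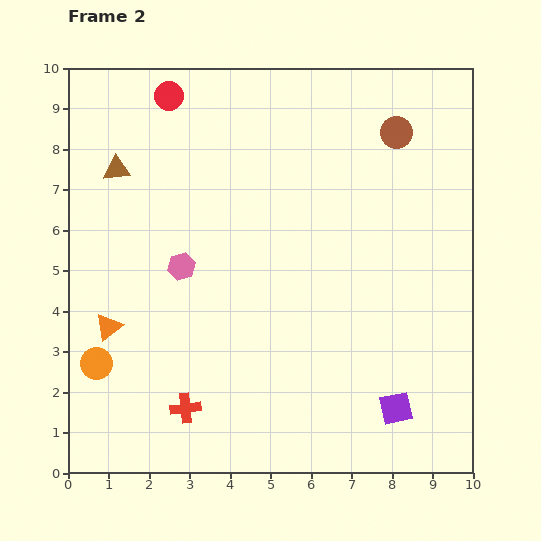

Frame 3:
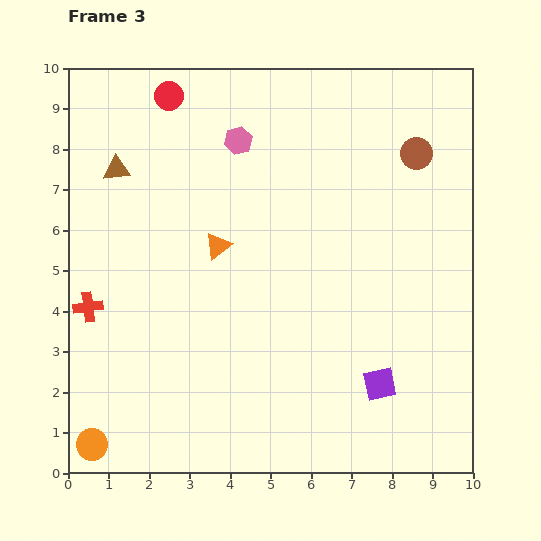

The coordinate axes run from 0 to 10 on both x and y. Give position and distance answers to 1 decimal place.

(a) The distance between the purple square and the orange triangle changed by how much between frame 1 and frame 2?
+2.6

Distance in frame 1: 4.8. Distance in frame 2: 7.4.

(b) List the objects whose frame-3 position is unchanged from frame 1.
the red circle, the brown triangle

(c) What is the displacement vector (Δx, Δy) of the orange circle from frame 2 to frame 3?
(-0.1, -2.0)

The orange circle was at (0.7, 2.7) in frame 2 and (0.6, 0.7) in frame 3.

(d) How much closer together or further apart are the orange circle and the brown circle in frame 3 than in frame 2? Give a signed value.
+1.5

Distance in frame 2: 9.3. Distance in frame 3: 10.8.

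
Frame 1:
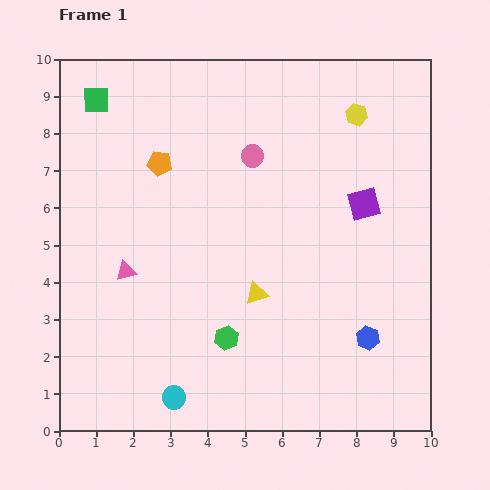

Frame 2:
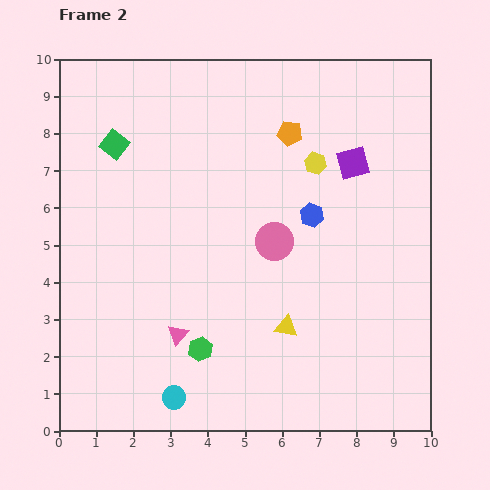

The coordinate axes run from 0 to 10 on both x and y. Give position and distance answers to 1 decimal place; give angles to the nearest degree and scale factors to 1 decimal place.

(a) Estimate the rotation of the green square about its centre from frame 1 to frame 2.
39° clockwise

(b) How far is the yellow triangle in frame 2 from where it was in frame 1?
1.2

The yellow triangle moved from (5.3, 3.7) to (6.1, 2.8), a distance of √(0.8² + 0.9²) ≈ 1.2.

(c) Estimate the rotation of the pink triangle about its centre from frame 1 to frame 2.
35° counter-clockwise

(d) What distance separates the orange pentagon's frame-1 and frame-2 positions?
3.6

The orange pentagon moved from (2.7, 7.2) to (6.2, 8.0), a distance of √(3.5² + 0.8²) ≈ 3.6.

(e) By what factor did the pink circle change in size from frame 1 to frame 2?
1.7×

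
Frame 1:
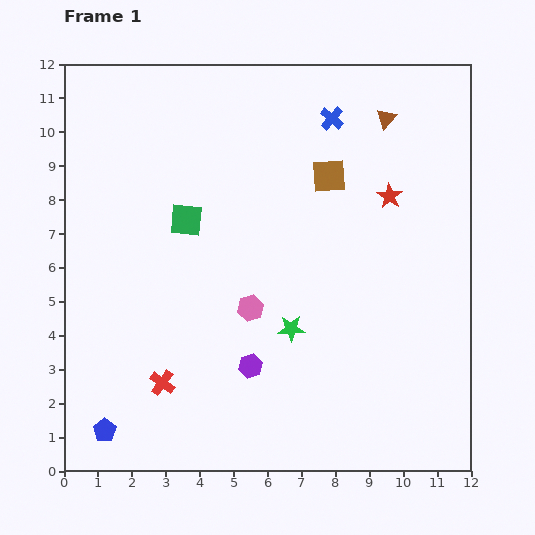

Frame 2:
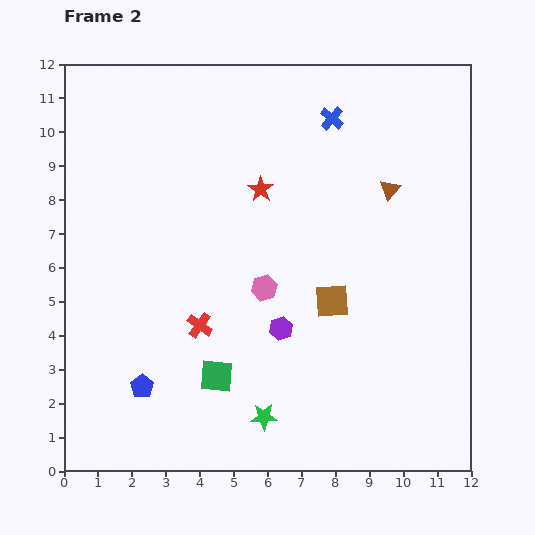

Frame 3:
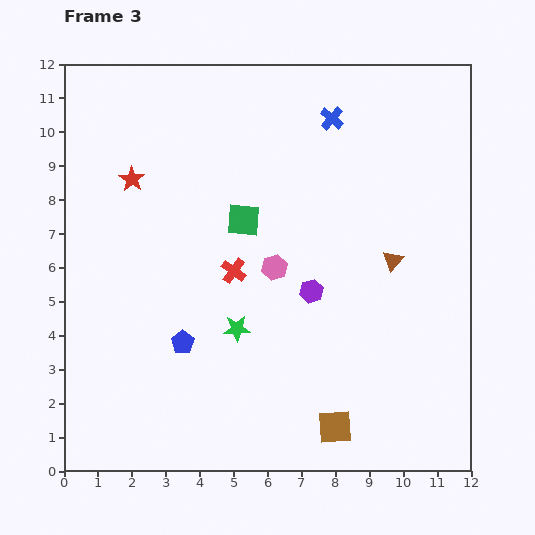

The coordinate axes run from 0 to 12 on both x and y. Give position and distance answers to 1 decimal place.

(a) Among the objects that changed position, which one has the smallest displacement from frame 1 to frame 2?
the pink hexagon

(moved 0.7)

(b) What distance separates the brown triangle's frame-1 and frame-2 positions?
2.1

The brown triangle moved from (9.5, 10.4) to (9.6, 8.3), a distance of √(0.1² + 2.1²) ≈ 2.1.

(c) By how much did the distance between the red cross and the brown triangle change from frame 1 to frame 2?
-3.3

Distance in frame 1: 10.2. Distance in frame 2: 6.9.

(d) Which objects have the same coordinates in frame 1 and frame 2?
the blue cross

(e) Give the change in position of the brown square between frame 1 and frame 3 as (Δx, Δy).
(0.2, -7.4)

The brown square was at (7.8, 8.7) in frame 1 and (8.0, 1.3) in frame 3.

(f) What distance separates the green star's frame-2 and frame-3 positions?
2.7

The green star moved from (5.9, 1.6) to (5.1, 4.2), a distance of √(0.8² + 2.6²) ≈ 2.7.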